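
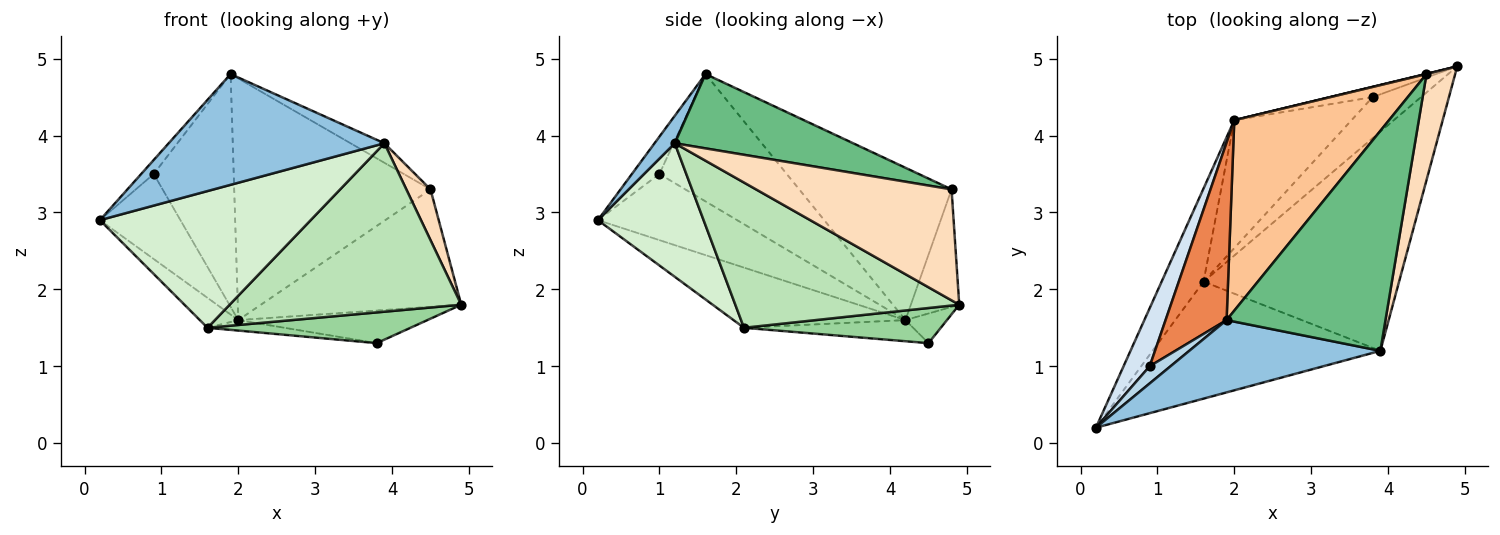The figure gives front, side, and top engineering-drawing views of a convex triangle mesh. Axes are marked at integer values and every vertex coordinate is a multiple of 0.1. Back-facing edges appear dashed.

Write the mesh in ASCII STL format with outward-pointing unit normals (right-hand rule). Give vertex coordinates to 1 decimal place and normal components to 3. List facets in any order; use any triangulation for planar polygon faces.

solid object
 facet normal -0.205 0.933 -0.296
  outer loop
   vertex 2.0 4.2 1.6
   vertex 4.9 4.9 1.8
   vertex 3.8 4.5 1.3
  endloop
 endfacet
 facet normal 0.078 -0.835 0.545
  outer loop
   vertex 3.9 1.2 3.9
   vertex 1.9 1.6 4.8
   vertex 0.2 0.2 2.9
  endloop
 endfacet
 facet normal -0.811 0.370 0.453
  outer loop
   vertex 0.9 1.0 3.5
   vertex 0.2 0.2 2.9
   vertex 1.9 1.6 4.8
  endloop
 endfacet
 facet normal -0.819 0.474 0.324
  outer loop
   vertex 0.9 1.0 3.5
   vertex 2.0 4.2 1.6
   vertex 0.2 0.2 2.9
  endloop
 endfacet
 facet normal -0.785 0.493 0.376
  outer loop
   vertex 0.9 1.0 3.5
   vertex 1.9 1.6 4.8
   vertex 2.0 4.2 1.6
  endloop
 endfacet
 facet normal -0.235 0.972 0.002
  outer loop
   vertex 4.5 4.8 3.3
   vertex 4.9 4.9 1.8
   vertex 2.0 4.2 1.6
  endloop
 endfacet
 facet normal -0.520 0.671 0.529
  outer loop
   vertex 4.5 4.8 3.3
   vertex 2.0 4.2 1.6
   vertex 1.9 1.6 4.8
  endloop
 endfacet
 facet normal 0.961 -0.119 0.248
  outer loop
   vertex 4.5 4.8 3.3
   vertex 3.9 1.2 3.9
   vertex 4.9 4.9 1.8
  endloop
 endfacet
 facet normal 0.422 0.080 0.903
  outer loop
   vertex 4.5 4.8 3.3
   vertex 1.9 1.6 4.8
   vertex 3.9 1.2 3.9
  endloop
 endfacet
 facet normal 0.503 -0.519 -0.691
  outer loop
   vertex 1.6 2.1 1.5
   vertex 3.8 4.5 1.3
   vertex 4.9 4.9 1.8
  endloop
 endfacet
 facet normal 0.508 -0.525 -0.683
  outer loop
   vertex 1.6 2.1 1.5
   vertex 4.9 4.9 1.8
   vertex 3.9 1.2 3.9
  endloop
 endfacet
 facet normal 0.356 -0.710 -0.608
  outer loop
   vertex 1.6 2.1 1.5
   vertex 3.9 1.2 3.9
   vertex 0.2 0.2 2.9
  endloop
 endfacet
 facet normal -0.807 0.181 -0.562
  outer loop
   vertex 1.6 2.1 1.5
   vertex 0.2 0.2 2.9
   vertex 2.0 4.2 1.6
  endloop
 endfacet
 facet normal -0.177 0.080 -0.981
  outer loop
   vertex 1.6 2.1 1.5
   vertex 2.0 4.2 1.6
   vertex 3.8 4.5 1.3
  endloop
 endfacet
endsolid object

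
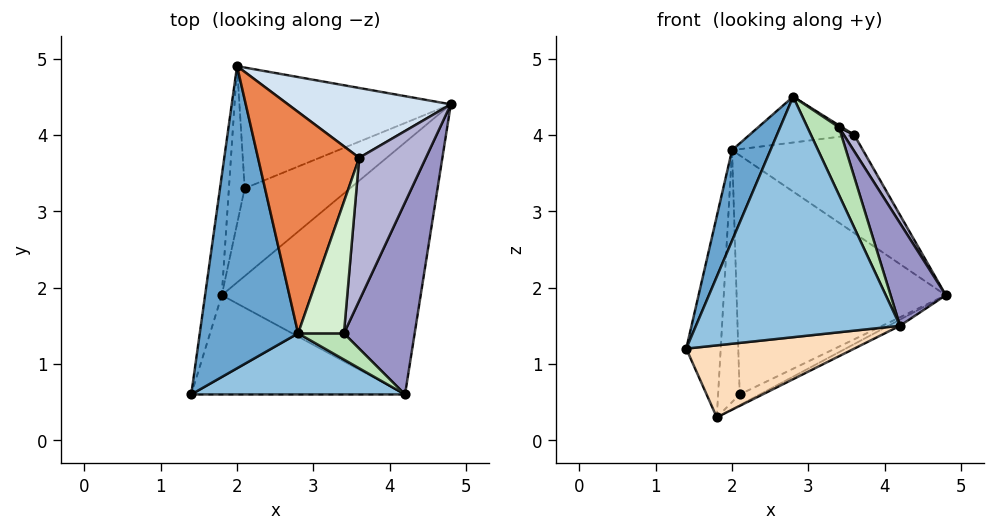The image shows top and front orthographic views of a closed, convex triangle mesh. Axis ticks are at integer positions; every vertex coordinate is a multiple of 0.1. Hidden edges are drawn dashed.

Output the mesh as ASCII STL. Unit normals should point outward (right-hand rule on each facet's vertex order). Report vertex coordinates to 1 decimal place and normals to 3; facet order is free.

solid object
 facet normal -0.902 -0.124 0.413
  outer loop
   vertex 2.8 1.4 4.5
   vertex 2.0 4.9 3.8
   vertex 1.4 0.6 1.2
  endloop
 endfacet
 facet normal -0.026 -0.969 0.246
  outer loop
   vertex 4.2 0.6 1.5
   vertex 2.8 1.4 4.5
   vertex 1.4 0.6 1.2
  endloop
 endfacet
 facet normal -0.145 0.883 -0.446
  outer loop
   vertex 2.1 3.3 0.6
   vertex 2.0 4.9 3.8
   vertex 4.8 4.4 1.9
  endloop
 endfacet
 facet normal 0.474 0.717 0.510
  outer loop
   vertex 3.6 3.7 4.0
   vertex 4.8 4.4 1.9
   vertex 2.0 4.9 3.8
  endloop
 endfacet
 facet normal 0.030 0.203 0.979
  outer loop
   vertex 3.6 3.7 4.0
   vertex 2.0 4.9 3.8
   vertex 2.8 1.4 4.5
  endloop
 endfacet
 facet normal 0.456 0.022 -0.889
  outer loop
   vertex 1.8 1.9 0.3
   vertex 4.8 4.4 1.9
   vertex 4.2 0.6 1.5
  endloop
 endfacet
 facet normal 0.394 0.111 -0.912
  outer loop
   vertex 1.8 1.9 0.3
   vertex 2.1 3.3 0.6
   vertex 4.8 4.4 1.9
  endloop
 endfacet
 facet normal 0.086 -0.585 -0.806
  outer loop
   vertex 1.8 1.9 0.3
   vertex 4.2 0.6 1.5
   vertex 1.4 0.6 1.2
  endloop
 endfacet
 facet normal -0.969 0.211 -0.126
  outer loop
   vertex 1.8 1.9 0.3
   vertex 1.4 0.6 1.2
   vertex 2.0 4.9 3.8
  endloop
 endfacet
 facet normal -0.960 0.238 -0.149
  outer loop
   vertex 1.8 1.9 0.3
   vertex 2.0 4.9 3.8
   vertex 2.1 3.3 0.6
  endloop
 endfacet
 facet normal 0.234 -0.907 0.351
  outer loop
   vertex 3.4 1.4 4.1
   vertex 2.8 1.4 4.5
   vertex 4.2 0.6 1.5
  endloop
 endfacet
 facet normal 0.555 -0.012 0.832
  outer loop
   vertex 3.4 1.4 4.1
   vertex 3.6 3.7 4.0
   vertex 2.8 1.4 4.5
  endloop
 endfacet
 facet normal 0.923 -0.181 0.340
  outer loop
   vertex 3.4 1.4 4.1
   vertex 4.2 0.6 1.5
   vertex 4.8 4.4 1.9
  endloop
 endfacet
 facet normal 0.875 -0.055 0.481
  outer loop
   vertex 3.4 1.4 4.1
   vertex 4.8 4.4 1.9
   vertex 3.6 3.7 4.0
  endloop
 endfacet
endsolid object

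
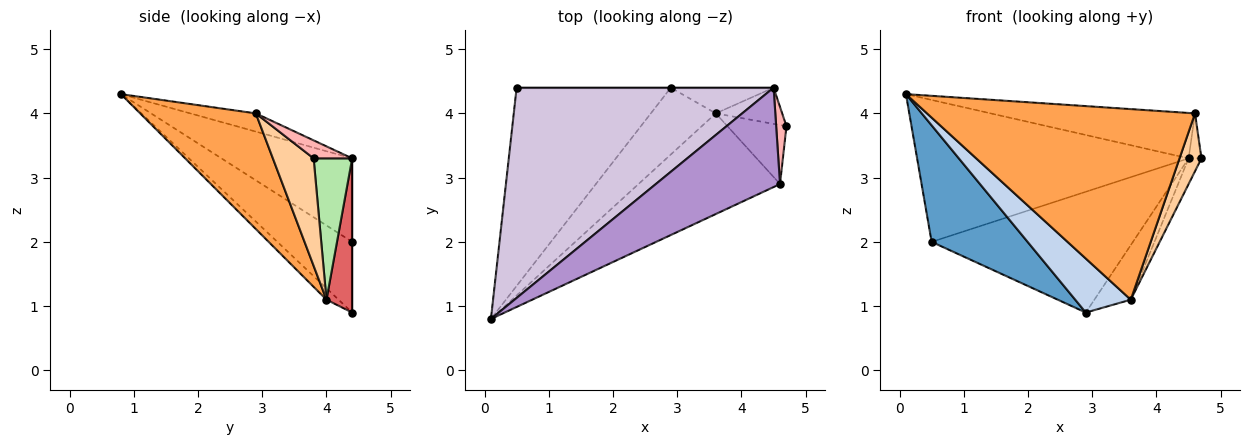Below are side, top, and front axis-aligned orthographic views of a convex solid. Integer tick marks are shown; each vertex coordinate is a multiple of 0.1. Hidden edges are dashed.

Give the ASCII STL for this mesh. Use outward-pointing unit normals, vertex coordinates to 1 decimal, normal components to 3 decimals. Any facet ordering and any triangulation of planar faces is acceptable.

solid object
 facet normal -0.367 -0.471 -0.802
  outer loop
   vertex 0.5 4.4 2.0
   vertex 2.9 4.4 0.9
   vertex 0.1 0.8 4.3
  endloop
 endfacet
 facet normal -0.136 -0.623 -0.771
  outer loop
   vertex 3.6 4.0 1.1
   vertex 0.1 0.8 4.3
   vertex 2.9 4.4 0.9
  endloop
 endfacet
 facet normal 0.356 -0.826 -0.436
  outer loop
   vertex 3.6 4.0 1.1
   vertex 4.6 2.9 4.0
   vertex 0.1 0.8 4.3
  endloop
 endfacet
 facet normal 0.793 -0.427 -0.435
  outer loop
   vertex 3.6 4.0 1.1
   vertex 4.7 3.8 3.3
   vertex 4.6 2.9 4.0
  endloop
 endfacet
 facet normal 0.000 1.000 0.000
  outer loop
   vertex 4.5 4.4 3.3
   vertex 2.9 4.4 0.9
   vertex 0.5 4.4 2.0
  endloop
 endfacet
 facet normal 0.867 0.289 -0.407
  outer loop
   vertex 4.5 4.4 3.3
   vertex 4.7 3.8 3.3
   vertex 3.6 4.0 1.1
  endloop
 endfacet
 facet normal 0.538 0.763 -0.359
  outer loop
   vertex 4.5 4.4 3.3
   vertex 3.6 4.0 1.1
   vertex 2.9 4.4 0.9
  endloop
 endfacet
 facet normal 0.834 0.278 0.477
  outer loop
   vertex 4.5 4.4 3.3
   vertex 4.6 2.9 4.0
   vertex 4.7 3.8 3.3
  endloop
 endfacet
 facet normal -0.132 0.412 0.902
  outer loop
   vertex 4.5 4.4 3.3
   vertex 0.1 0.8 4.3
   vertex 4.6 2.9 4.0
  endloop
 endfacet
 facet normal -0.260 0.540 0.800
  outer loop
   vertex 4.5 4.4 3.3
   vertex 0.5 4.4 2.0
   vertex 0.1 0.8 4.3
  endloop
 endfacet
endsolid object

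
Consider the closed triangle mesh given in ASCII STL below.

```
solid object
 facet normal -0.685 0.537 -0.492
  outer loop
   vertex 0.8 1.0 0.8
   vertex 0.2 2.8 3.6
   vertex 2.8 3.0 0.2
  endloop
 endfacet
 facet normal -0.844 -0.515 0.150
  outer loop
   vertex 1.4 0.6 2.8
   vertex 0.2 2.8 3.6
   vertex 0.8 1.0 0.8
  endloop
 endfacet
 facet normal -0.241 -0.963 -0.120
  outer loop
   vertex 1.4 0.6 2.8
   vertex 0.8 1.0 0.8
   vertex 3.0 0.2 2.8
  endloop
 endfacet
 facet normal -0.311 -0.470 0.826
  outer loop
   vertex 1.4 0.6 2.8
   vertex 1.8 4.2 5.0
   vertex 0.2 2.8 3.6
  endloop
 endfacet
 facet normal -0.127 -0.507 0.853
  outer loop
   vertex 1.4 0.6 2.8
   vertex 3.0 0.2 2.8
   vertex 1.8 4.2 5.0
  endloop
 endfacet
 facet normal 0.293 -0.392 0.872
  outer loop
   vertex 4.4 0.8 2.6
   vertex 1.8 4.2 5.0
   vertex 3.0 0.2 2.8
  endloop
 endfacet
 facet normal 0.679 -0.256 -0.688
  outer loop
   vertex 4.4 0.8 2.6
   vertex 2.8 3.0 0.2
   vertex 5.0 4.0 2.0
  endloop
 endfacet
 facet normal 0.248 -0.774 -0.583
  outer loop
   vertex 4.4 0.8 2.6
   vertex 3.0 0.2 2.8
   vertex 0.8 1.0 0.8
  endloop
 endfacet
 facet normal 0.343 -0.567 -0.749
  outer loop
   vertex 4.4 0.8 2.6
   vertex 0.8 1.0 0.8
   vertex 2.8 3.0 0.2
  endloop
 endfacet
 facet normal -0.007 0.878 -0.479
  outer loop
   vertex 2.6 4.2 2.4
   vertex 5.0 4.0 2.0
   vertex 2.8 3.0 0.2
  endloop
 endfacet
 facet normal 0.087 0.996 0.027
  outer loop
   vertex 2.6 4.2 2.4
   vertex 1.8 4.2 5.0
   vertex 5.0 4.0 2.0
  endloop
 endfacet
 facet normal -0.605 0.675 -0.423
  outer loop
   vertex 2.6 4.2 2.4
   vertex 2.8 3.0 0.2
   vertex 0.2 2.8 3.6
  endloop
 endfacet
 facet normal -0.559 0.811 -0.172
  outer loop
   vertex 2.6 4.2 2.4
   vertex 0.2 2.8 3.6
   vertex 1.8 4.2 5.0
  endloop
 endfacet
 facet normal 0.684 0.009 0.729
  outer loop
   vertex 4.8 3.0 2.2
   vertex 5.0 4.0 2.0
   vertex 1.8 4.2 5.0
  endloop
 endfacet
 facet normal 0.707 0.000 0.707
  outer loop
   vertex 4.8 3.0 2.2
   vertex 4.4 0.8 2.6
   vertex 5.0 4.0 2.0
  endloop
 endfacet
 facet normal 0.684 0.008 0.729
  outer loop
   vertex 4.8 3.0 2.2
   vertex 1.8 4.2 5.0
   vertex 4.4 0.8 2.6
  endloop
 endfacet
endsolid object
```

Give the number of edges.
24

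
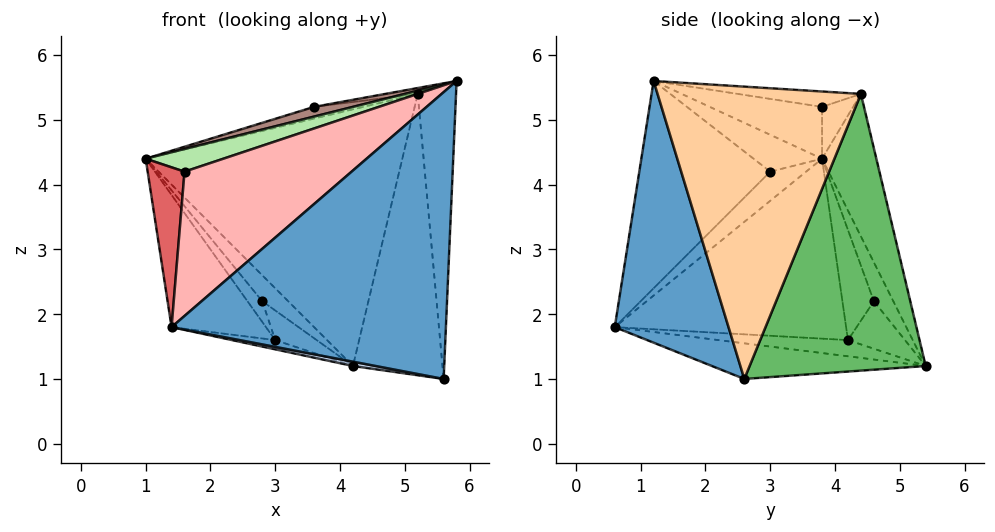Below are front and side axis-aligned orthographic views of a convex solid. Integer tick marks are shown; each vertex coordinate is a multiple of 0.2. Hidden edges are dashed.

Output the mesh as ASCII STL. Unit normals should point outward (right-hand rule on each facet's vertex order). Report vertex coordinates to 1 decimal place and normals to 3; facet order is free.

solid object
 facet normal 0.367 -0.885 -0.285
  outer loop
   vertex 5.6 2.6 1.0
   vertex 5.8 1.2 5.6
   vertex 1.4 0.6 1.8
  endloop
 endfacet
 facet normal -0.178 -0.019 -0.984
  outer loop
   vertex 5.6 2.6 1.0
   vertex 1.4 0.6 1.8
   vertex 4.2 5.4 1.2
  endloop
 endfacet
 facet normal -0.199 0.942 0.272
  outer loop
   vertex 5.2 4.4 5.4
   vertex 4.2 5.4 1.2
   vertex 1.0 3.8 4.4
  endloop
 endfacet
 facet normal 0.983 0.185 0.014
  outer loop
   vertex 5.2 4.4 5.4
   vertex 5.8 1.2 5.6
   vertex 5.6 2.6 1.0
  endloop
 endfacet
 facet normal 0.887 0.451 -0.104
  outer loop
   vertex 5.2 4.4 5.4
   vertex 5.6 2.6 1.0
   vertex 4.2 5.4 1.2
  endloop
 endfacet
 facet normal -0.463 -0.526 0.714
  outer loop
   vertex 1.6 3.0 4.2
   vertex 5.8 1.2 5.6
   vertex 1.0 3.8 4.4
  endloop
 endfacet
 facet normal -0.551 -0.567 0.612
  outer loop
   vertex 1.6 3.0 4.2
   vertex 1.0 3.8 4.4
   vertex 1.4 0.6 1.8
  endloop
 endfacet
 facet normal -0.473 -0.603 0.643
  outer loop
   vertex 1.6 3.0 4.2
   vertex 1.4 0.6 1.8
   vertex 5.8 1.2 5.6
  endloop
 endfacet
 facet normal -0.791 0.323 -0.519
  outer loop
   vertex 3.0 4.2 1.6
   vertex 1.4 0.6 1.8
   vertex 1.0 3.8 4.4
  endloop
 endfacet
 facet normal -0.442 0.147 -0.885
  outer loop
   vertex 3.0 4.2 1.6
   vertex 4.2 5.4 1.2
   vertex 1.4 0.6 1.8
  endloop
 endfacet
 facet normal -0.293 -0.101 0.951
  outer loop
   vertex 3.6 3.8 5.2
   vertex 1.0 3.8 4.4
   vertex 5.8 1.2 5.6
  endloop
 endfacet
 facet normal -0.267 0.422 0.866
  outer loop
   vertex 3.6 3.8 5.2
   vertex 5.2 4.4 5.4
   vertex 1.0 3.8 4.4
  endloop
 endfacet
 facet normal -0.137 0.036 0.990
  outer loop
   vertex 3.6 3.8 5.2
   vertex 5.8 1.2 5.6
   vertex 5.2 4.4 5.4
  endloop
 endfacet
 facet normal -0.588 0.784 -0.196
  outer loop
   vertex 2.8 4.6 2.2
   vertex 1.0 3.8 4.4
   vertex 4.2 5.4 1.2
  endloop
 endfacet
 facet normal -0.781 0.367 -0.505
  outer loop
   vertex 2.8 4.6 2.2
   vertex 3.0 4.2 1.6
   vertex 1.0 3.8 4.4
  endloop
 endfacet
 facet normal -0.674 0.491 -0.552
  outer loop
   vertex 2.8 4.6 2.2
   vertex 4.2 5.4 1.2
   vertex 3.0 4.2 1.6
  endloop
 endfacet
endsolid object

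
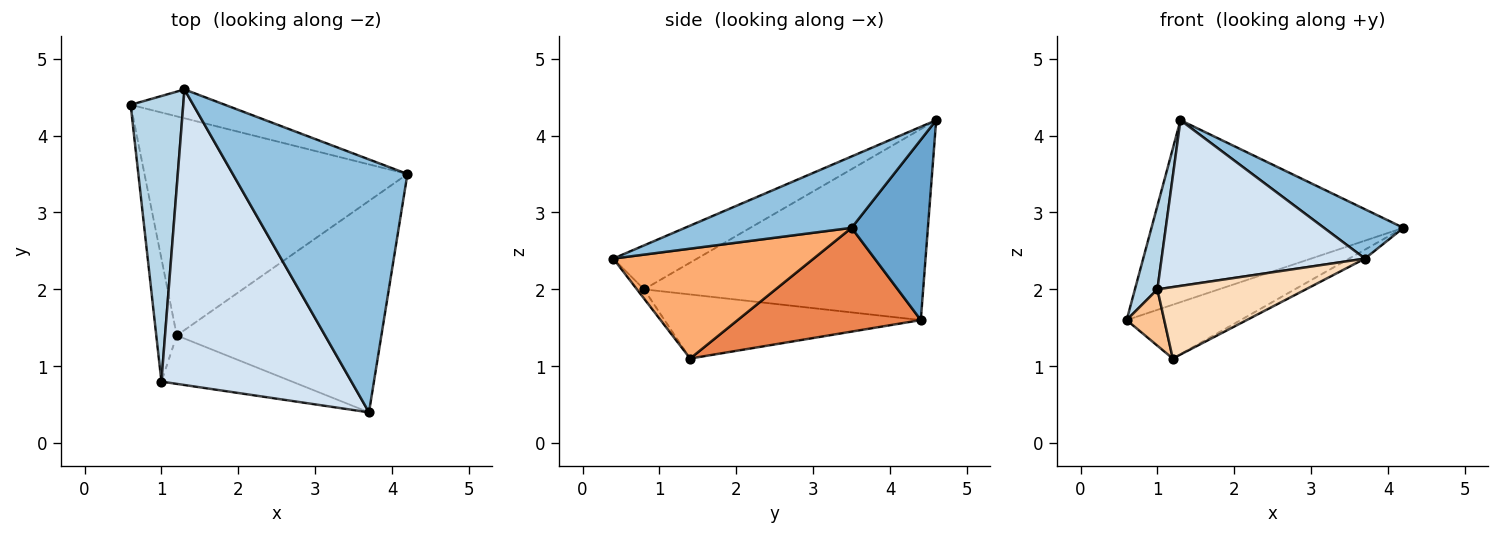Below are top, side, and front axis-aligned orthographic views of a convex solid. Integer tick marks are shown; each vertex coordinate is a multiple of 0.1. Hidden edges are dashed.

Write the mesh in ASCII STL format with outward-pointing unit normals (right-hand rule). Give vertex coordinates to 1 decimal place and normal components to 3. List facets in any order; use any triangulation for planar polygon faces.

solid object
 facet normal 0.287 0.946 -0.150
  outer loop
   vertex 1.3 4.6 4.2
   vertex 4.2 3.5 2.8
   vertex 0.6 4.4 1.6
  endloop
 endfacet
 facet normal 0.372 -0.178 0.911
  outer loop
   vertex 1.3 4.6 4.2
   vertex 3.7 0.4 2.4
   vertex 4.2 3.5 2.8
  endloop
 endfacet
 facet normal -0.961 -0.077 0.265
  outer loop
   vertex 1.0 0.8 2.0
   vertex 1.3 4.6 4.2
   vertex 0.6 4.4 1.6
  endloop
 endfacet
 facet normal -0.198 -0.479 0.855
  outer loop
   vertex 1.0 0.8 2.0
   vertex 3.7 0.4 2.4
   vertex 1.3 4.6 4.2
  endloop
 endfacet
 facet normal 0.358 0.223 -0.907
  outer loop
   vertex 1.2 1.4 1.1
   vertex 0.6 4.4 1.6
   vertex 4.2 3.5 2.8
  endloop
 endfacet
 facet normal 0.473 0.037 -0.880
  outer loop
   vertex 1.2 1.4 1.1
   vertex 4.2 3.5 2.8
   vertex 3.7 0.4 2.4
  endloop
 endfacet
 facet normal -0.943 -0.138 -0.302
  outer loop
   vertex 1.2 1.4 1.1
   vertex 1.0 0.8 2.0
   vertex 0.6 4.4 1.6
  endloop
 endfacet
 facet normal -0.040 -0.827 -0.560
  outer loop
   vertex 1.2 1.4 1.1
   vertex 3.7 0.4 2.4
   vertex 1.0 0.8 2.0
  endloop
 endfacet
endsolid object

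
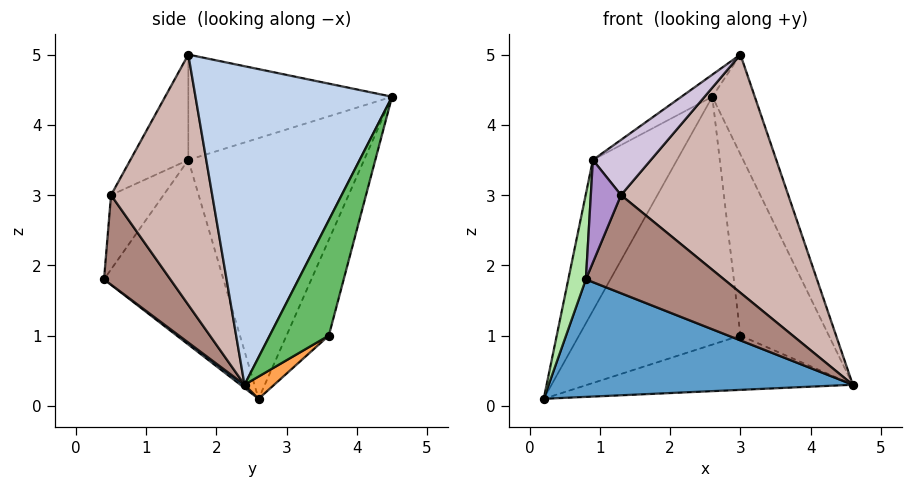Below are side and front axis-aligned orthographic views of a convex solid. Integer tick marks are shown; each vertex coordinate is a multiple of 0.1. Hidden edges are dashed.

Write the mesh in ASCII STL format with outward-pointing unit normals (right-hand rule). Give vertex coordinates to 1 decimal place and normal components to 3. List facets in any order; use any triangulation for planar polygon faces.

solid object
 facet normal 0.008 -0.610 -0.792
  outer loop
   vertex 0.8 0.4 1.8
   vertex 0.2 2.6 0.1
   vertex 4.6 2.4 0.3
  endloop
 endfacet
 facet normal 0.917 0.198 0.346
  outer loop
   vertex 3.0 1.6 5.0
   vertex 4.6 2.4 0.3
   vertex 2.6 4.5 4.4
  endloop
 endfacet
 facet normal 0.063 0.564 -0.823
  outer loop
   vertex 3.0 3.6 1.0
   vertex 4.6 2.4 0.3
   vertex 0.2 2.6 0.1
  endloop
 endfacet
 facet normal -0.244 0.930 -0.275
  outer loop
   vertex 3.0 3.6 1.0
   vertex 0.2 2.6 0.1
   vertex 2.6 4.5 4.4
  endloop
 endfacet
 facet normal 0.549 0.822 -0.153
  outer loop
   vertex 3.0 3.6 1.0
   vertex 2.6 4.5 4.4
   vertex 4.6 2.4 0.3
  endloop
 endfacet
 facet normal -0.977 -0.144 0.159
  outer loop
   vertex 0.9 1.6 3.5
   vertex 0.2 2.6 0.1
   vertex 0.8 0.4 1.8
  endloop
 endfacet
 facet normal -0.861 0.412 0.298
  outer loop
   vertex 0.9 1.6 3.5
   vertex 2.6 4.5 4.4
   vertex 0.2 2.6 0.1
  endloop
 endfacet
 facet normal -0.579 0.088 0.811
  outer loop
   vertex 0.9 1.6 3.5
   vertex 3.0 1.6 5.0
   vertex 2.6 4.5 4.4
  endloop
 endfacet
 facet normal -0.804 -0.462 0.374
  outer loop
   vertex 1.3 0.5 3.0
   vertex 0.9 1.6 3.5
   vertex 0.8 0.4 1.8
  endloop
 endfacet
 facet normal -0.503 -0.503 0.704
  outer loop
   vertex 1.3 0.5 3.0
   vertex 3.0 1.6 5.0
   vertex 0.9 1.6 3.5
  endloop
 endfacet
 facet normal 0.431 -0.896 -0.105
  outer loop
   vertex 1.3 0.5 3.0
   vertex 0.8 0.4 1.8
   vertex 4.6 2.4 0.3
  endloop
 endfacet
 facet normal 0.517 -0.855 0.031
  outer loop
   vertex 1.3 0.5 3.0
   vertex 4.6 2.4 0.3
   vertex 3.0 1.6 5.0
  endloop
 endfacet
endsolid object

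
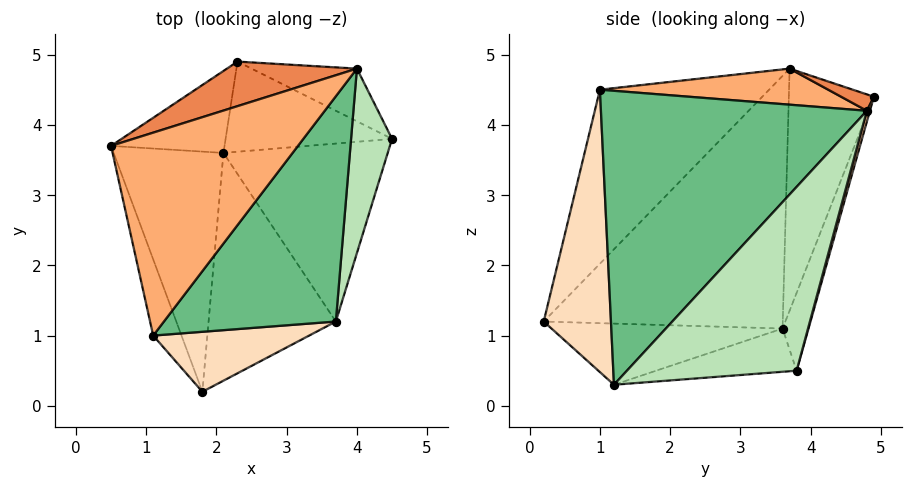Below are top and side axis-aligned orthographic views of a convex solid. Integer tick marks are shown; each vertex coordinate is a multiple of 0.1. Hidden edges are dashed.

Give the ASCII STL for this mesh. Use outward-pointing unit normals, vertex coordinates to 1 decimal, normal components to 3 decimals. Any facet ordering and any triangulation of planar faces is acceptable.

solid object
 facet normal -0.968 -0.198 -0.157
  outer loop
   vertex 1.1 1.0 4.5
   vertex 0.5 3.7 4.8
   vertex 1.8 0.2 1.2
  endloop
 endfacet
 facet normal -0.915 0.069 -0.398
  outer loop
   vertex 2.1 3.6 1.1
   vertex 1.8 0.2 1.2
   vertex 0.5 3.7 4.8
  endloop
 endfacet
 facet normal -0.575 0.773 -0.269
  outer loop
   vertex 2.1 3.6 1.1
   vertex 0.5 3.7 4.8
   vertex 2.3 4.9 4.4
  endloop
 endfacet
 facet normal -0.165 0.921 -0.353
  outer loop
   vertex 2.1 3.6 1.1
   vertex 2.3 4.9 4.4
   vertex 4.5 3.8 0.5
  endloop
 endfacet
 facet normal 0.124 0.142 0.982
  outer loop
   vertex 4.0 4.8 4.2
   vertex 2.3 4.9 4.4
   vertex 0.5 3.7 4.8
  endloop
 endfacet
 facet normal 0.189 -0.067 0.980
  outer loop
   vertex 4.0 4.8 4.2
   vertex 0.5 3.7 4.8
   vertex 1.1 1.0 4.5
  endloop
 endfacet
 facet normal 0.027 0.966 -0.257
  outer loop
   vertex 4.0 4.8 4.2
   vertex 4.5 3.8 0.5
   vertex 2.3 4.9 4.4
  endloop
 endfacet
 facet normal 0.553 -0.775 0.305
  outer loop
   vertex 3.7 1.2 0.3
   vertex 1.1 1.0 4.5
   vertex 1.8 0.2 1.2
  endloop
 endfacet
 facet normal 0.734 -0.526 0.429
  outer loop
   vertex 3.7 1.2 0.3
   vertex 4.0 4.8 4.2
   vertex 1.1 1.0 4.5
  endloop
 endfacet
 facet normal -0.433 0.012 -0.901
  outer loop
   vertex 3.7 1.2 0.3
   vertex 1.8 0.2 1.2
   vertex 2.1 3.6 1.1
  endloop
 endfacet
 facet normal 0.930 -0.302 0.207
  outer loop
   vertex 3.7 1.2 0.3
   vertex 4.5 3.8 0.5
   vertex 4.0 4.8 4.2
  endloop
 endfacet
 facet normal -0.252 0.151 -0.956
  outer loop
   vertex 3.7 1.2 0.3
   vertex 2.1 3.6 1.1
   vertex 4.5 3.8 0.5
  endloop
 endfacet
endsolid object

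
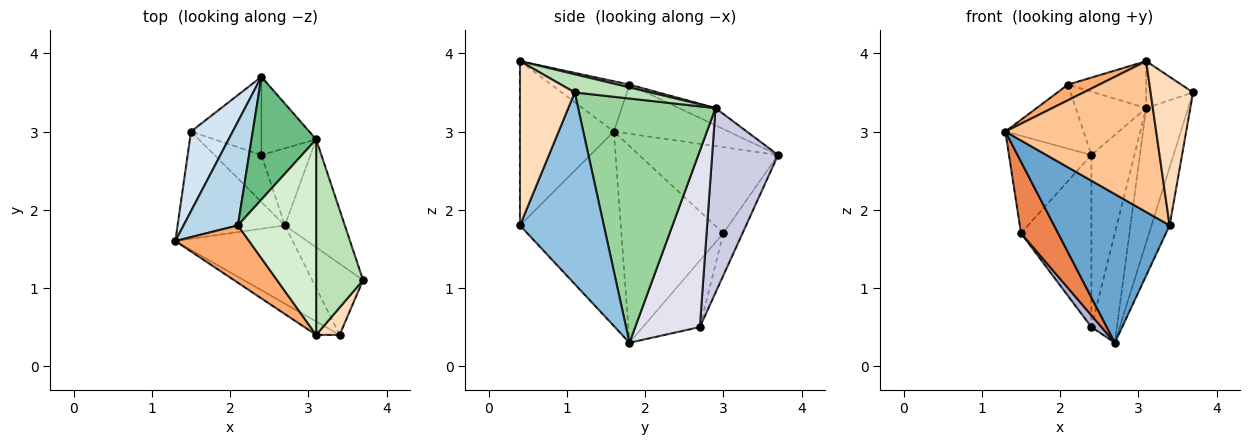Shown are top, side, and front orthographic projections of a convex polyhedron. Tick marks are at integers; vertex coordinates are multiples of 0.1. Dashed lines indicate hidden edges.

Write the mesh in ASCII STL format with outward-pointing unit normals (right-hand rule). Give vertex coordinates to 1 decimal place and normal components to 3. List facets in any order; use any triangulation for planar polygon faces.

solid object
 facet normal -0.611 -0.701 -0.369
  outer loop
   vertex 3.4 0.4 1.8
   vertex 1.3 1.6 3.0
   vertex 2.7 1.8 0.3
  endloop
 endfacet
 facet normal 0.946 0.204 -0.251
  outer loop
   vertex 3.4 0.4 1.8
   vertex 2.7 1.8 0.3
   vertex 3.7 1.1 3.5
  endloop
 endfacet
 facet normal -0.610 0.416 0.675
  outer loop
   vertex 2.1 1.8 3.6
   vertex 2.4 3.7 2.7
   vertex 1.3 1.6 3.0
  endloop
 endfacet
 facet normal -0.794 0.471 0.385
  outer loop
   vertex 1.5 3.0 1.7
   vertex 1.3 1.6 3.0
   vertex 2.4 3.7 2.7
  endloop
 endfacet
 facet normal -0.836 -0.304 -0.456
  outer loop
   vertex 1.5 3.0 1.7
   vertex 2.7 1.8 0.3
   vertex 1.3 1.6 3.0
  endloop
 endfacet
 facet normal -0.550 -0.220 0.806
  outer loop
   vertex 3.1 0.4 3.9
   vertex 2.1 1.8 3.6
   vertex 1.3 1.6 3.0
  endloop
 endfacet
 facet normal -0.527 -0.847 -0.075
  outer loop
   vertex 3.1 0.4 3.9
   vertex 1.3 1.6 3.0
   vertex 3.4 0.4 1.8
  endloop
 endfacet
 facet normal 0.785 -0.609 0.112
  outer loop
   vertex 3.1 0.4 3.9
   vertex 3.4 0.4 1.8
   vertex 3.7 1.1 3.5
  endloop
 endfacet
 facet normal -0.231 0.446 0.865
  outer loop
   vertex 3.1 2.9 3.3
   vertex 2.4 3.7 2.7
   vertex 2.1 1.8 3.6
  endloop
 endfacet
 facet normal 0.931 0.285 -0.229
  outer loop
   vertex 3.1 2.9 3.3
   vertex 3.7 1.1 3.5
   vertex 2.7 1.8 0.3
  endloop
 endfacet
 facet normal 0.352 0.218 0.910
  outer loop
   vertex 3.1 2.9 3.3
   vertex 3.1 0.4 3.9
   vertex 3.7 1.1 3.5
  endloop
 endfacet
 facet normal 0.035 0.233 0.972
  outer loop
   vertex 3.1 2.9 3.3
   vertex 2.1 1.8 3.6
   vertex 3.1 0.4 3.9
  endloop
 endfacet
 facet normal -0.241 0.884 -0.402
  outer loop
   vertex 2.4 2.7 0.5
   vertex 1.5 3.0 1.7
   vertex 2.4 3.7 2.7
  endloop
 endfacet
 facet normal -0.809 -0.143 -0.571
  outer loop
   vertex 2.4 2.7 0.5
   vertex 2.7 1.8 0.3
   vertex 1.5 3.0 1.7
  endloop
 endfacet
 facet normal 0.813 0.530 -0.241
  outer loop
   vertex 2.4 2.7 0.5
   vertex 2.4 3.7 2.7
   vertex 3.1 2.9 3.3
  endloop
 endfacet
 facet normal 0.900 0.356 -0.251
  outer loop
   vertex 2.4 2.7 0.5
   vertex 3.1 2.9 3.3
   vertex 2.7 1.8 0.3
  endloop
 endfacet
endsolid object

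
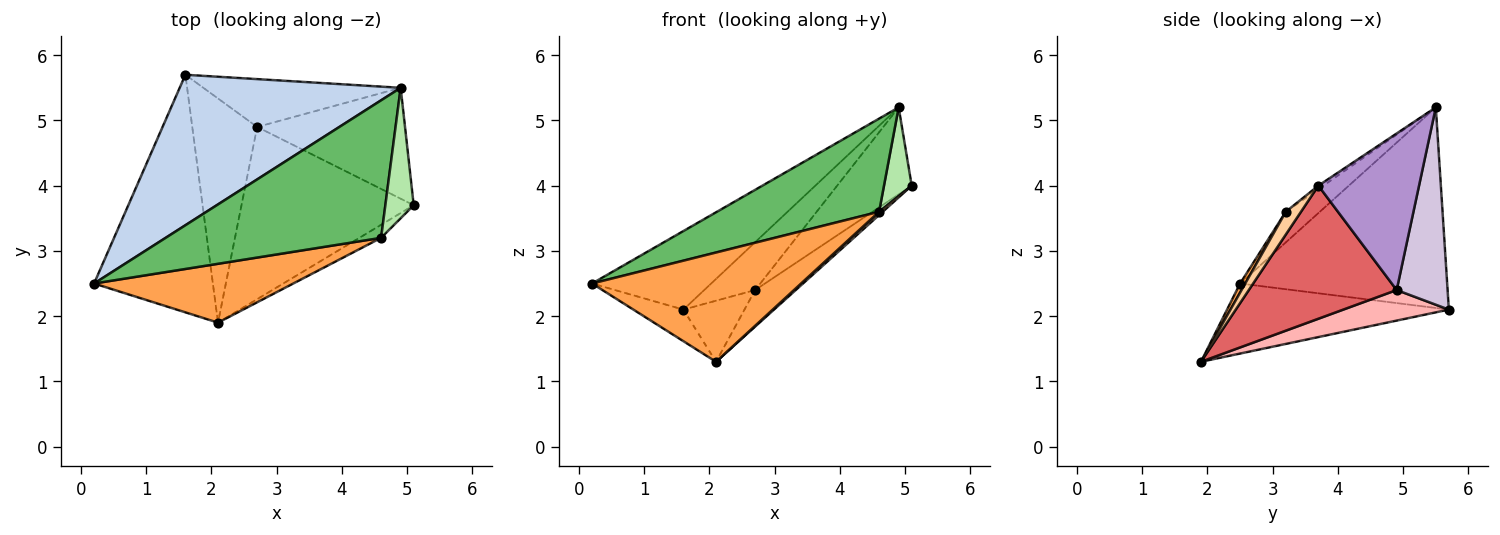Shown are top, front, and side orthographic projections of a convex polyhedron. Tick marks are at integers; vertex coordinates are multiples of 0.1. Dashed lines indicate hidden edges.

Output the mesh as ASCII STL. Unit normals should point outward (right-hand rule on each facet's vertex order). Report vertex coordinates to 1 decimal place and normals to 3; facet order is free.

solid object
 facet normal -0.505 0.114 -0.856
  outer loop
   vertex 2.1 1.9 1.3
   vertex 0.2 2.5 2.5
   vertex 1.6 5.7 2.1
  endloop
 endfacet
 facet normal -0.627 0.361 0.691
  outer loop
   vertex 4.9 5.5 5.2
   vertex 1.6 5.7 2.1
   vertex 0.2 2.5 2.5
  endloop
 endfacet
 facet normal 0.021 -0.880 0.474
  outer loop
   vertex 4.6 3.2 3.6
   vertex 0.2 2.5 2.5
   vertex 2.1 1.9 1.3
  endloop
 endfacet
 facet normal 0.714 -0.170 -0.680
  outer loop
   vertex 4.6 3.2 3.6
   vertex 2.1 1.9 1.3
   vertex 5.1 3.7 4.0
  endloop
 endfacet
 facet normal -0.117 -0.557 0.822
  outer loop
   vertex 4.6 3.2 3.6
   vertex 4.9 5.5 5.2
   vertex 0.2 2.5 2.5
  endloop
 endfacet
 facet normal -0.099 -0.560 0.823
  outer loop
   vertex 4.6 3.2 3.6
   vertex 5.1 3.7 4.0
   vertex 4.9 5.5 5.2
  endloop
 endfacet
 facet normal 0.603 0.166 -0.780
  outer loop
   vertex 2.7 4.9 2.4
   vertex 5.1 3.7 4.0
   vertex 2.1 1.9 1.3
  endloop
 endfacet
 facet normal 0.414 0.239 -0.878
  outer loop
   vertex 2.7 4.9 2.4
   vertex 2.1 1.9 1.3
   vertex 1.6 5.7 2.1
  endloop
 endfacet
 facet normal 0.640 0.474 -0.605
  outer loop
   vertex 2.7 4.9 2.4
   vertex 4.9 5.5 5.2
   vertex 5.1 3.7 4.0
  endloop
 endfacet
 facet normal 0.577 0.577 -0.577
  outer loop
   vertex 2.7 4.9 2.4
   vertex 1.6 5.7 2.1
   vertex 4.9 5.5 5.2
  endloop
 endfacet
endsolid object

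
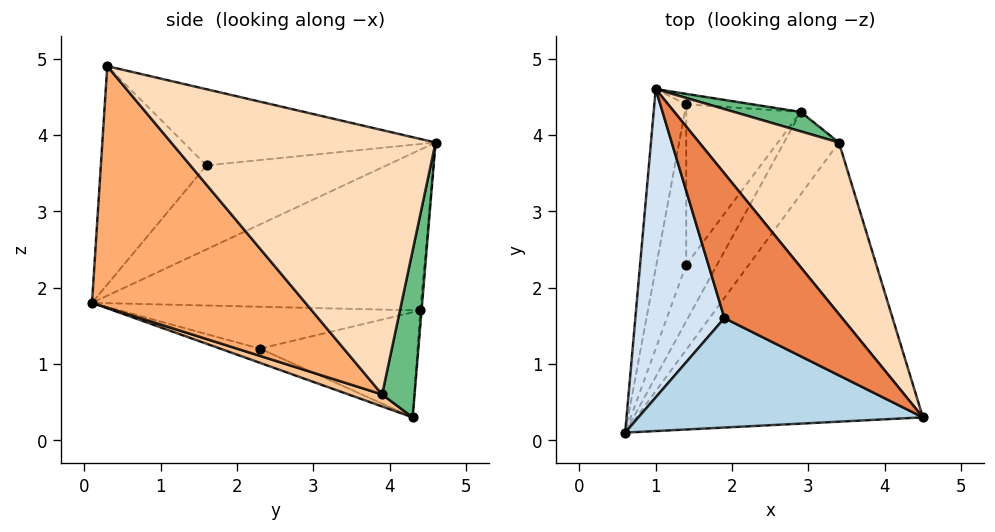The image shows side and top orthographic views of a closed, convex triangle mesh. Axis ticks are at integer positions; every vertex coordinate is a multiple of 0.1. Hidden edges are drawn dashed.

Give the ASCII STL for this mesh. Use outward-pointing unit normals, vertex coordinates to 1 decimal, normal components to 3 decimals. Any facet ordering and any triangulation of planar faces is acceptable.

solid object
 facet normal -0.966 0.175 -0.192
  outer loop
   vertex 1.4 4.4 1.7
   vertex 0.6 0.1 1.8
   vertex 1.0 4.6 3.9
  endloop
 endfacet
 facet normal -0.022 0.995 -0.094
  outer loop
   vertex 1.4 4.4 1.7
   vertex 1.0 4.6 3.9
   vertex 2.9 4.3 0.3
  endloop
 endfacet
 facet normal -0.560 -0.391 0.730
  outer loop
   vertex 1.9 1.6 3.6
   vertex 0.6 0.1 1.8
   vertex 4.5 0.3 4.9
  endloop
 endfacet
 facet normal -0.661 -0.268 0.701
  outer loop
   vertex 1.9 1.6 3.6
   vertex 1.0 4.6 3.9
   vertex 0.6 0.1 1.8
  endloop
 endfacet
 facet normal -0.527 -0.240 0.815
  outer loop
   vertex 1.9 1.6 3.6
   vertex 4.5 0.3 4.9
   vertex 1.0 4.6 3.9
  endloop
 endfacet
 facet normal 0.524 -0.582 -0.622
  outer loop
   vertex 3.4 3.9 0.6
   vertex 4.5 0.3 4.9
   vertex 0.6 0.1 1.8
  endloop
 endfacet
 facet normal 0.194 -0.422 -0.886
  outer loop
   vertex 3.4 3.9 0.6
   vertex 0.6 0.1 1.8
   vertex 2.9 4.3 0.3
  endloop
 endfacet
 facet normal 0.681 0.638 0.360
  outer loop
   vertex 3.4 3.9 0.6
   vertex 1.0 4.6 3.9
   vertex 4.5 0.3 4.9
  endloop
 endfacet
 facet normal 0.530 0.821 0.211
  outer loop
   vertex 3.4 3.9 0.6
   vertex 2.9 4.3 0.3
   vertex 1.0 4.6 3.9
  endloop
 endfacet
 facet normal -0.415 -0.096 -0.905
  outer loop
   vertex 1.4 2.3 1.2
   vertex 2.9 4.3 0.3
   vertex 0.6 0.1 1.8
  endloop
 endfacet
 facet normal -0.807 0.137 -0.574
  outer loop
   vertex 1.4 2.3 1.2
   vertex 0.6 0.1 1.8
   vertex 1.4 4.4 1.7
  endloop
 endfacet
 facet normal -0.666 0.173 -0.726
  outer loop
   vertex 1.4 2.3 1.2
   vertex 1.4 4.4 1.7
   vertex 2.9 4.3 0.3
  endloop
 endfacet
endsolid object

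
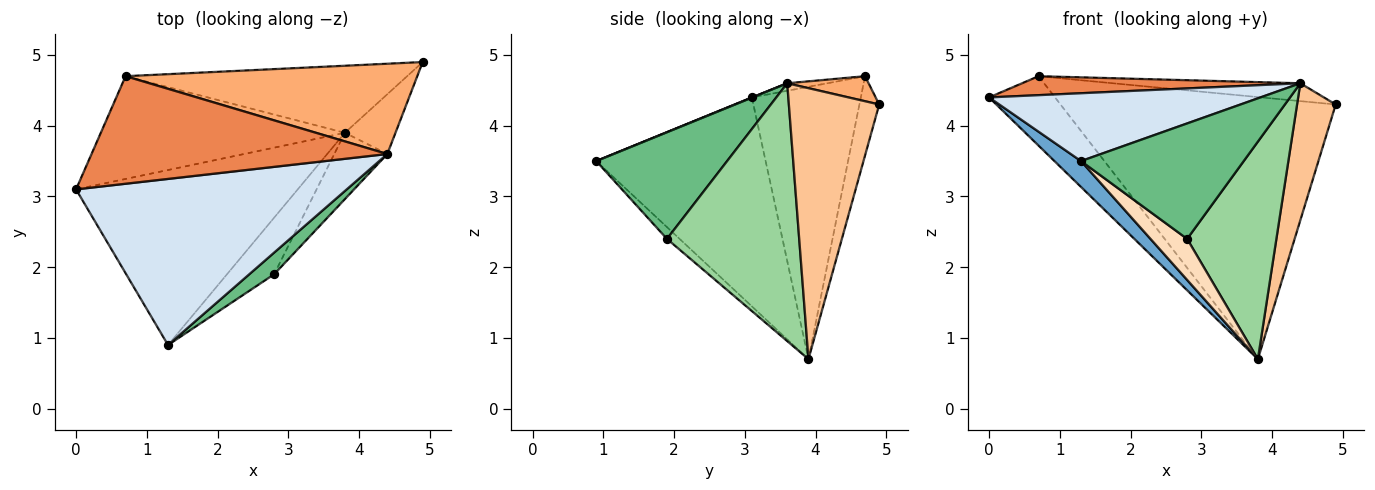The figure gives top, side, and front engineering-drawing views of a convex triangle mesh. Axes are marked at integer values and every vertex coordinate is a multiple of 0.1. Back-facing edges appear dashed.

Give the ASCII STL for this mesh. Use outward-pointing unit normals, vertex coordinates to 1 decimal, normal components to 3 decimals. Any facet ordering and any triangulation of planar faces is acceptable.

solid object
 facet normal -0.682 -0.107 -0.724
  outer loop
   vertex 3.8 3.9 0.7
   vertex 1.3 0.9 3.5
   vertex 0.0 3.1 4.4
  endloop
 endfacet
 facet normal -0.679 0.411 -0.608
  outer loop
   vertex 0.7 4.7 4.7
   vertex 3.8 3.9 0.7
   vertex 0.0 3.1 4.4
  endloop
 endfacet
 facet normal -0.070 0.966 -0.247
  outer loop
   vertex 0.7 4.7 4.7
   vertex 4.9 4.9 4.3
   vertex 3.8 3.9 0.7
  endloop
 endfacet
 facet normal 0.001 -0.378 0.926
  outer loop
   vertex 4.4 3.6 4.6
   vertex 0.0 3.1 4.4
   vertex 1.3 0.9 3.5
  endloop
 endfacet
 facet normal -0.025 -0.174 0.984
  outer loop
   vertex 4.4 3.6 4.6
   vertex 0.7 4.7 4.7
   vertex 0.0 3.1 4.4
  endloop
 endfacet
 facet normal 0.084 0.193 0.978
  outer loop
   vertex 4.4 3.6 4.6
   vertex 4.9 4.9 4.3
   vertex 0.7 4.7 4.7
  endloop
 endfacet
 facet normal 0.906 -0.388 -0.169
  outer loop
   vertex 4.4 3.6 4.6
   vertex 3.8 3.9 0.7
   vertex 4.9 4.9 4.3
  endloop
 endfacet
 facet normal -0.198 -0.575 -0.794
  outer loop
   vertex 2.8 1.9 2.4
   vertex 1.3 0.9 3.5
   vertex 3.8 3.9 0.7
  endloop
 endfacet
 facet normal 0.620 -0.771 0.145
  outer loop
   vertex 2.8 1.9 2.4
   vertex 4.4 3.6 4.6
   vertex 1.3 0.9 3.5
  endloop
 endfacet
 facet normal 0.817 -0.551 -0.168
  outer loop
   vertex 2.8 1.9 2.4
   vertex 3.8 3.9 0.7
   vertex 4.4 3.6 4.6
  endloop
 endfacet
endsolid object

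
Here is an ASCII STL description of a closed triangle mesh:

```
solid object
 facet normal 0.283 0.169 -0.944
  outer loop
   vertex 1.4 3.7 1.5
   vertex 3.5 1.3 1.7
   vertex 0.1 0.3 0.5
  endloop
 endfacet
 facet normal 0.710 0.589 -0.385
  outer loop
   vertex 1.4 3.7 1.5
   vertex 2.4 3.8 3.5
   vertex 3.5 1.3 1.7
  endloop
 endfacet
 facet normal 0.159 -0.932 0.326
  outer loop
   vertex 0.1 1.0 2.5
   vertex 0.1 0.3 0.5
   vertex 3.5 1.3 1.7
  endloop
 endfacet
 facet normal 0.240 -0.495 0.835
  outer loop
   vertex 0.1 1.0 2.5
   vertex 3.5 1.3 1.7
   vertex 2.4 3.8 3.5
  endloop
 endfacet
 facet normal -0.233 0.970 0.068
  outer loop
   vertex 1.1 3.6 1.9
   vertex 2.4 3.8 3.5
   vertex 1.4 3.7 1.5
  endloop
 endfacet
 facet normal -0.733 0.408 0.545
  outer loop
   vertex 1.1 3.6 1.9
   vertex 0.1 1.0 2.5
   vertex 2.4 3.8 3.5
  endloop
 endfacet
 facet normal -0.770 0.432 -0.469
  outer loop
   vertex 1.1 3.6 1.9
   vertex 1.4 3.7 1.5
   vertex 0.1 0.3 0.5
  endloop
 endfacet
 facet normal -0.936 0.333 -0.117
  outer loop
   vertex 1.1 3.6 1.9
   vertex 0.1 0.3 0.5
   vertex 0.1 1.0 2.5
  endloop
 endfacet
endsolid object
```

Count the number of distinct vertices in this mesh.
6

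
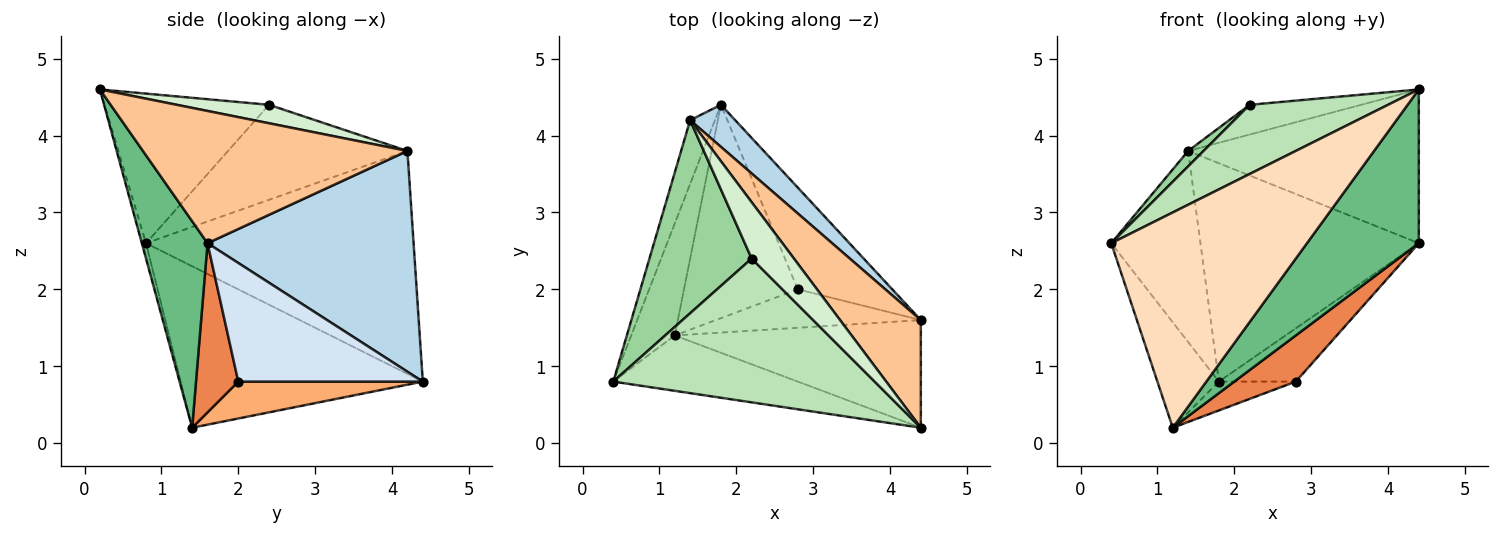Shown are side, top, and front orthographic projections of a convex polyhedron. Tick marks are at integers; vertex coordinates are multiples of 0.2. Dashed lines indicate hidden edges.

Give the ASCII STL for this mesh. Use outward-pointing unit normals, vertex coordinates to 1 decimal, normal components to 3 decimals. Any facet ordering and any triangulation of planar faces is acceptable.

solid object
 facet normal -0.938 0.238 -0.253
  outer loop
   vertex 1.2 1.4 0.2
   vertex 0.4 0.8 2.6
   vertex 1.8 4.4 0.8
  endloop
 endfacet
 facet normal -0.943 0.314 -0.105
  outer loop
   vertex 1.4 4.2 3.8
   vertex 1.8 4.4 0.8
   vertex 0.4 0.8 2.6
  endloop
 endfacet
 facet normal 0.680 0.720 0.139
  outer loop
   vertex 1.4 4.2 3.8
   vertex 4.4 1.6 2.6
   vertex 1.8 4.4 0.8
  endloop
 endfacet
 facet normal 0.744 0.310 -0.592
  outer loop
   vertex 2.8 2.0 0.8
   vertex 1.8 4.4 0.8
   vertex 4.4 1.6 2.6
  endloop
 endfacet
 facet normal 0.467 -0.679 -0.566
  outer loop
   vertex 2.8 2.0 0.8
   vertex 4.4 1.6 2.6
   vertex 1.2 1.4 0.2
  endloop
 endfacet
 facet normal 0.306 0.127 -0.943
  outer loop
   vertex 2.8 2.0 0.8
   vertex 1.2 1.4 0.2
   vertex 1.8 4.4 0.8
  endloop
 endfacet
 facet normal 0.685 0.597 0.418
  outer loop
   vertex 4.4 0.2 4.6
   vertex 4.4 1.6 2.6
   vertex 1.4 4.2 3.8
  endloop
 endfacet
 facet normal -0.021 -0.968 -0.249
  outer loop
   vertex 4.4 0.2 4.6
   vertex 0.4 0.8 2.6
   vertex 1.2 1.4 0.2
  endloop
 endfacet
 facet normal 0.434 -0.738 -0.517
  outer loop
   vertex 4.4 0.2 4.6
   vertex 1.2 1.4 0.2
   vertex 4.4 1.6 2.6
  endloop
 endfacet
 facet normal -0.680 -0.058 0.731
  outer loop
   vertex 2.2 2.4 4.4
   vertex 1.4 4.2 3.8
   vertex 0.4 0.8 2.6
  endloop
 endfacet
 facet normal -0.458 -0.385 0.801
  outer loop
   vertex 2.2 2.4 4.4
   vertex 0.4 0.8 2.6
   vertex 4.4 0.2 4.6
  endloop
 endfacet
 facet normal 0.360 0.435 0.825
  outer loop
   vertex 2.2 2.4 4.4
   vertex 4.4 0.2 4.6
   vertex 1.4 4.2 3.8
  endloop
 endfacet
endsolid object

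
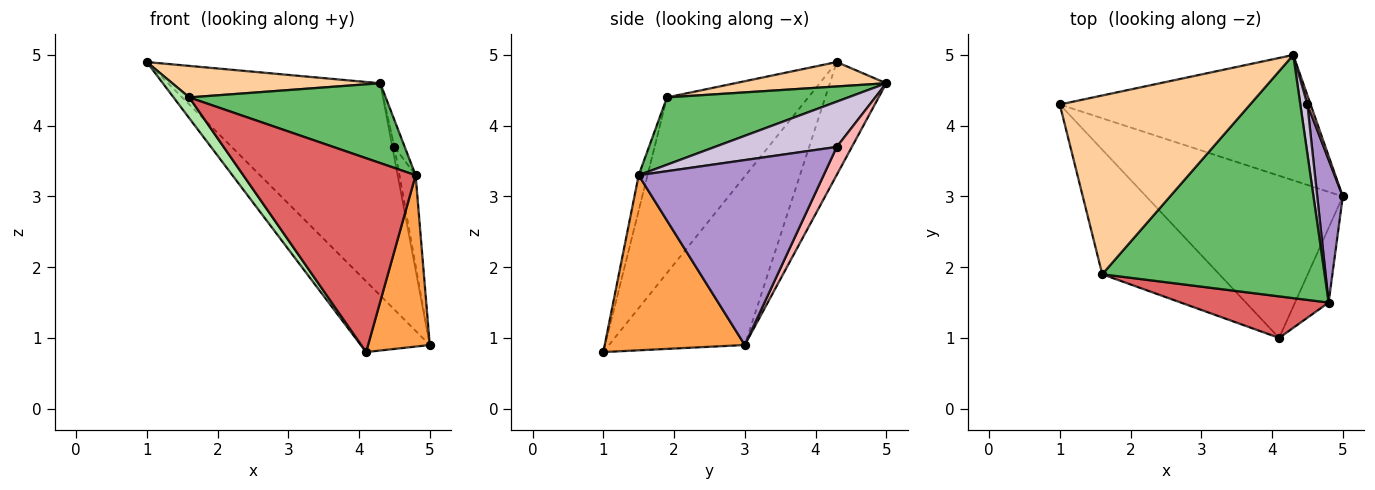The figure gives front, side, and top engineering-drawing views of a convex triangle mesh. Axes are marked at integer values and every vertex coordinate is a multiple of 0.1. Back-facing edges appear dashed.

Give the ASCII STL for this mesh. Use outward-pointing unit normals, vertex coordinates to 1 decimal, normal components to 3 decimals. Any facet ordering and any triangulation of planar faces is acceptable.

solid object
 facet normal -0.618 0.314 -0.720
  outer loop
   vertex 4.1 1.0 0.8
   vertex 1.0 4.3 4.9
   vertex 5.0 3.0 0.9
  endloop
 endfacet
 facet normal -0.223 0.839 -0.496
  outer loop
   vertex 4.3 5.0 4.6
   vertex 5.0 3.0 0.9
   vertex 1.0 4.3 4.9
  endloop
 endfacet
 facet normal 0.901 -0.397 -0.173
  outer loop
   vertex 4.8 1.5 3.3
   vertex 4.1 1.0 0.8
   vertex 5.0 3.0 0.9
  endloop
 endfacet
 facet normal 0.125 -0.172 0.977
  outer loop
   vertex 1.6 1.9 4.4
   vertex 4.3 5.0 4.6
   vertex 1.0 4.3 4.9
  endloop
 endfacet
 facet normal 0.276 -0.300 0.913
  outer loop
   vertex 1.6 1.9 4.4
   vertex 4.8 1.5 3.3
   vertex 4.3 5.0 4.6
  endloop
 endfacet
 facet normal -0.829 -0.092 -0.552
  outer loop
   vertex 1.6 1.9 4.4
   vertex 1.0 4.3 4.9
   vertex 4.1 1.0 0.8
  endloop
 endfacet
 facet normal -0.050 -0.977 0.209
  outer loop
   vertex 1.6 1.9 4.4
   vertex 4.1 1.0 0.8
   vertex 4.8 1.5 3.3
  endloop
 endfacet
 facet normal 0.984 0.137 0.112
  outer loop
   vertex 4.5 4.3 3.7
   vertex 5.0 3.0 0.9
   vertex 4.3 5.0 4.6
  endloop
 endfacet
 facet normal 0.987 0.086 0.136
  outer loop
   vertex 4.5 4.3 3.7
   vertex 4.8 1.5 3.3
   vertex 5.0 3.0 0.9
  endloop
 endfacet
 facet normal 0.985 0.084 0.154
  outer loop
   vertex 4.5 4.3 3.7
   vertex 4.3 5.0 4.6
   vertex 4.8 1.5 3.3
  endloop
 endfacet
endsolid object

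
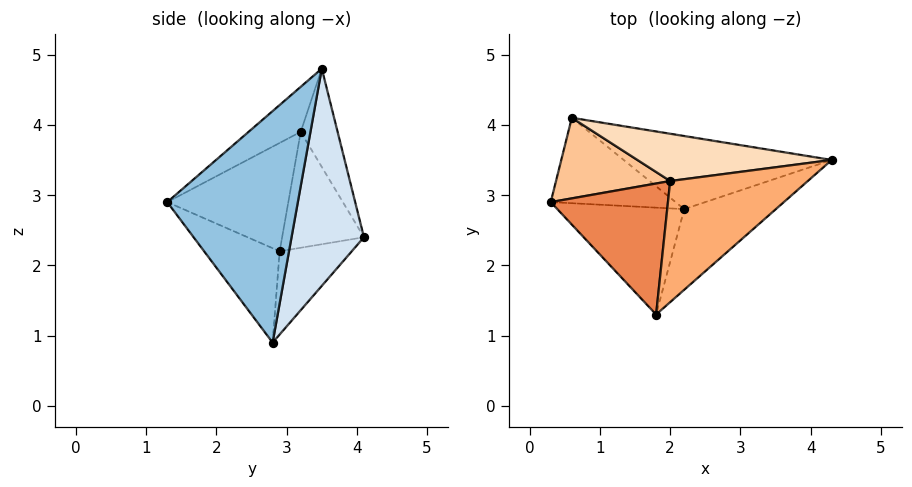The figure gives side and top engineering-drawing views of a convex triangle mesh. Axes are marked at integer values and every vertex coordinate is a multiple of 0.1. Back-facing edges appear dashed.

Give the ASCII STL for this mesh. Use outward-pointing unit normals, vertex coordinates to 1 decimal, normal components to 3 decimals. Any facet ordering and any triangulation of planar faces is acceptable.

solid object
 facet normal -0.441 -0.673 -0.593
  outer loop
   vertex 2.2 2.8 0.9
   vertex 1.8 1.3 2.9
   vertex 0.3 2.9 2.2
  endloop
 endfacet
 facet normal 0.748 -0.594 -0.296
  outer loop
   vertex 2.2 2.8 0.9
   vertex 4.3 3.5 4.8
   vertex 1.8 1.3 2.9
  endloop
 endfacet
 facet normal -0.535 0.267 -0.802
  outer loop
   vertex 0.6 4.1 2.4
   vertex 2.2 2.8 0.9
   vertex 0.3 2.9 2.2
  endloop
 endfacet
 facet normal 0.368 0.860 -0.353
  outer loop
   vertex 0.6 4.1 2.4
   vertex 4.3 3.5 4.8
   vertex 2.2 2.8 0.9
  endloop
 endfacet
 facet normal -0.647 -0.300 0.700
  outer loop
   vertex 2.0 3.2 3.9
   vertex 0.3 2.9 2.2
   vertex 1.8 1.3 2.9
  endloop
 endfacet
 facet normal -0.282 -0.424 0.861
  outer loop
   vertex 2.0 3.2 3.9
   vertex 1.8 1.3 2.9
   vertex 4.3 3.5 4.8
  endloop
 endfacet
 facet normal -0.711 0.061 0.700
  outer loop
   vertex 2.0 3.2 3.9
   vertex 0.6 4.1 2.4
   vertex 0.3 2.9 2.2
  endloop
 endfacet
 facet normal -0.355 0.617 0.702
  outer loop
   vertex 2.0 3.2 3.9
   vertex 4.3 3.5 4.8
   vertex 0.6 4.1 2.4
  endloop
 endfacet
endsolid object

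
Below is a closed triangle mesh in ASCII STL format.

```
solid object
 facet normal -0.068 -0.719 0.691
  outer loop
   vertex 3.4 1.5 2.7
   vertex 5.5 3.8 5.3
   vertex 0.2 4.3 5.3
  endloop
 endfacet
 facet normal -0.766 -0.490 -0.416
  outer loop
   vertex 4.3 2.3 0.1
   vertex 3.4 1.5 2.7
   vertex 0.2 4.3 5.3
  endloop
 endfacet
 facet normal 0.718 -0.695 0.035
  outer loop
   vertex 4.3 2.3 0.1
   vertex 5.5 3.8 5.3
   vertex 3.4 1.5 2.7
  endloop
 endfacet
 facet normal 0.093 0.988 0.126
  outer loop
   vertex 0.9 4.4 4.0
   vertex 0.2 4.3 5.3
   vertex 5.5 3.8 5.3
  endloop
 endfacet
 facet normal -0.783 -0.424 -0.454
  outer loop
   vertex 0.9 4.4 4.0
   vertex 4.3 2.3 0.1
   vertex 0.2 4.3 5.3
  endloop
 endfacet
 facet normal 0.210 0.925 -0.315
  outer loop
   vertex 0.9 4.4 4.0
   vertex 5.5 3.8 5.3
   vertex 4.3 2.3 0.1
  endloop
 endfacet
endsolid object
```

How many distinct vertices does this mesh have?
5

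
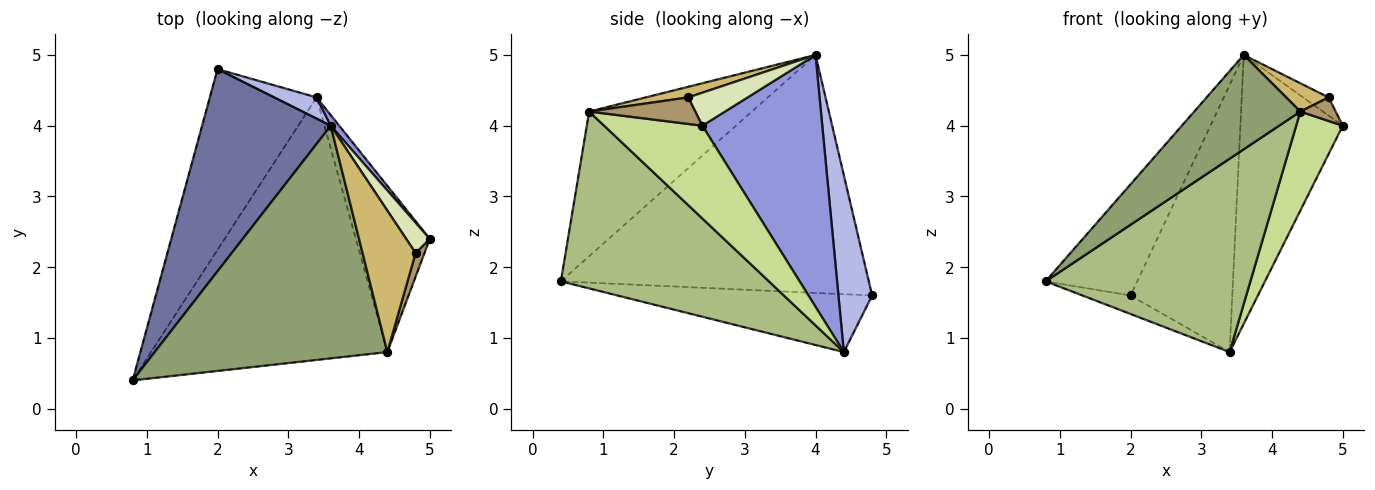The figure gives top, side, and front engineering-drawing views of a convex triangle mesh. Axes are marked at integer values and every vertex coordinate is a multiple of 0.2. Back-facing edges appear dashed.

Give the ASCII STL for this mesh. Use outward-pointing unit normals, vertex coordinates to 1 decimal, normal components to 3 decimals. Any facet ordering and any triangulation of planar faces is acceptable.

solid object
 facet normal -0.851 0.253 0.460
  outer loop
   vertex 3.6 4.0 5.0
   vertex 2.0 4.8 1.6
   vertex 0.8 0.4 1.8
  endloop
 endfacet
 facet normal -0.475 0.090 -0.876
  outer loop
   vertex 3.4 4.4 0.8
   vertex 0.8 0.4 1.8
   vertex 2.0 4.8 1.6
  endloop
 endfacet
 facet normal 0.760 0.649 0.026
  outer loop
   vertex 3.4 4.4 0.8
   vertex 3.6 4.0 5.0
   vertex 5.0 2.4 4.0
  endloop
 endfacet
 facet normal 0.313 0.947 0.075
  outer loop
   vertex 3.4 4.4 0.8
   vertex 2.0 4.8 1.6
   vertex 3.6 4.0 5.0
  endloop
 endfacet
 facet normal -0.499 -0.326 0.803
  outer loop
   vertex 4.4 0.8 4.2
   vertex 3.6 4.0 5.0
   vertex 0.8 0.4 1.8
  endloop
 endfacet
 facet normal 0.516 -0.508 -0.690
  outer loop
   vertex 4.4 0.8 4.2
   vertex 0.8 0.4 1.8
   vertex 3.4 4.4 0.8
  endloop
 endfacet
 facet normal 0.733 -0.348 -0.584
  outer loop
   vertex 4.4 0.8 4.2
   vertex 3.4 4.4 0.8
   vertex 5.0 2.4 4.0
  endloop
 endfacet
 facet normal 0.768 0.329 0.549
  outer loop
   vertex 4.8 2.2 4.4
   vertex 5.0 2.4 4.0
   vertex 3.6 4.0 5.0
  endloop
 endfacet
 facet normal 0.905 -0.302 0.302
  outer loop
   vertex 4.8 2.2 4.4
   vertex 4.4 0.8 4.2
   vertex 5.0 2.4 4.0
  endloop
 endfacet
 facet normal 0.192 -0.192 0.962
  outer loop
   vertex 4.8 2.2 4.4
   vertex 3.6 4.0 5.0
   vertex 4.4 0.8 4.2
  endloop
 endfacet
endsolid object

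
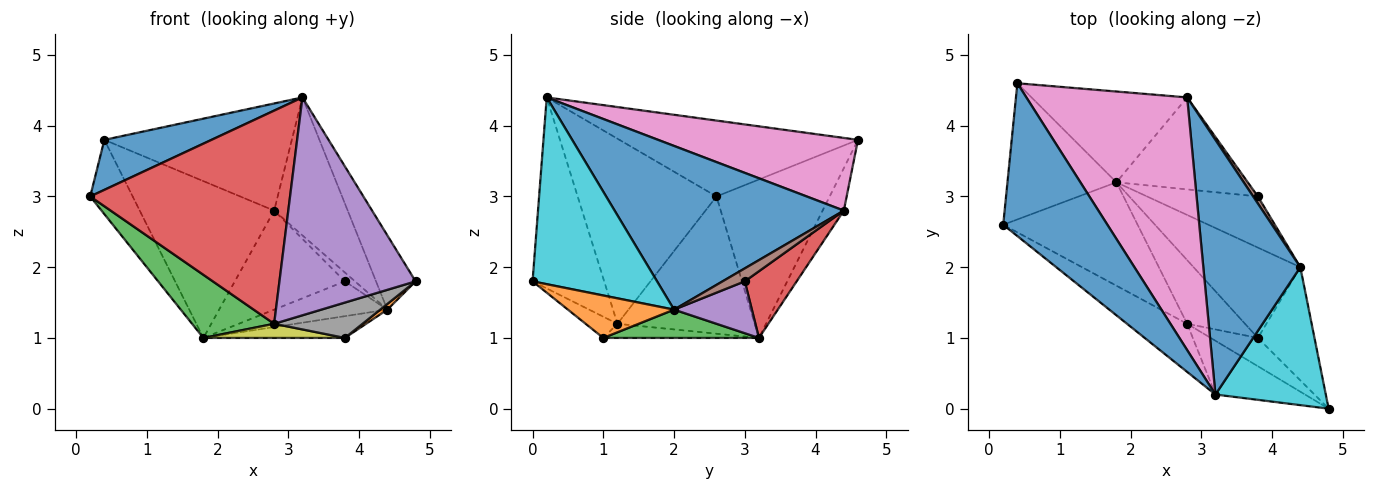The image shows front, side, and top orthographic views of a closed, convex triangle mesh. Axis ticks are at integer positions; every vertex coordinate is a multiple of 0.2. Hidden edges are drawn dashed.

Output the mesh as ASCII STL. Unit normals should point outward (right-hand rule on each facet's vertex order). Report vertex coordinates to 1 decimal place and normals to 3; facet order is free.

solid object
 facet normal -0.569 -0.256 0.781
  outer loop
   vertex 3.2 0.2 4.4
   vertex 0.4 4.6 3.8
   vertex 0.2 2.6 3.0
  endloop
 endfacet
 facet normal -0.787 0.295 -0.541
  outer loop
   vertex 1.8 3.2 1.0
   vertex 0.2 2.6 3.0
   vertex 0.4 4.6 3.8
  endloop
 endfacet
 facet normal -0.657 -0.393 -0.643
  outer loop
   vertex 2.8 1.2 1.2
   vertex 0.2 2.6 3.0
   vertex 1.8 3.2 1.0
  endloop
 endfacet
 facet normal -0.561 -0.808 -0.182
  outer loop
   vertex 2.8 1.2 1.2
   vertex 3.2 0.2 4.4
   vertex 0.2 2.6 3.0
  endloop
 endfacet
 facet normal -0.455 -0.865 -0.213
  outer loop
   vertex 2.8 1.2 1.2
   vertex 4.8 0.0 1.8
   vertex 3.2 0.2 4.4
  endloop
 endfacet
 facet normal -0.135 0.857 -0.496
  outer loop
   vertex 2.8 4.4 2.8
   vertex 1.8 3.2 1.0
   vertex 0.4 4.6 3.8
  endloop
 endfacet
 facet normal 0.384 0.360 0.850
  outer loop
   vertex 2.8 4.4 2.8
   vertex 0.4 4.6 3.8
   vertex 3.2 0.2 4.4
  endloop
 endfacet
 facet normal -0.271 -0.752 -0.601
  outer loop
   vertex 3.8 1.0 1.0
   vertex 4.8 0.0 1.8
   vertex 2.8 1.2 1.2
  endloop
 endfacet
 facet normal -0.232 -0.211 -0.950
  outer loop
   vertex 3.8 1.0 1.0
   vertex 2.8 1.2 1.2
   vertex 1.8 3.2 1.0
  endloop
 endfacet
 facet normal 0.830 0.264 0.491
  outer loop
   vertex 4.4 2.0 1.4
   vertex 3.2 0.2 4.4
   vertex 4.8 0.0 1.8
  endloop
 endfacet
 facet normal 0.829 0.266 0.491
  outer loop
   vertex 4.4 2.0 1.4
   vertex 2.8 4.4 2.8
   vertex 3.2 0.2 4.4
  endloop
 endfacet
 facet normal 0.600 -0.040 -0.799
  outer loop
   vertex 4.4 2.0 1.4
   vertex 4.8 0.0 1.8
   vertex 3.8 1.0 1.0
  endloop
 endfacet
 facet normal 0.250 0.227 -0.941
  outer loop
   vertex 4.4 2.0 1.4
   vertex 3.8 1.0 1.0
   vertex 1.8 3.2 1.0
  endloop
 endfacet
 facet normal 0.327 0.693 -0.643
  outer loop
   vertex 3.8 3.0 1.8
   vertex 1.8 3.2 1.0
   vertex 2.8 4.4 2.8
  endloop
 endfacet
 facet normal 0.361 0.525 -0.771
  outer loop
   vertex 3.8 3.0 1.8
   vertex 4.4 2.0 1.4
   vertex 1.8 3.2 1.0
  endloop
 endfacet
 facet normal 0.864 0.393 0.314
  outer loop
   vertex 3.8 3.0 1.8
   vertex 2.8 4.4 2.8
   vertex 4.4 2.0 1.4
  endloop
 endfacet
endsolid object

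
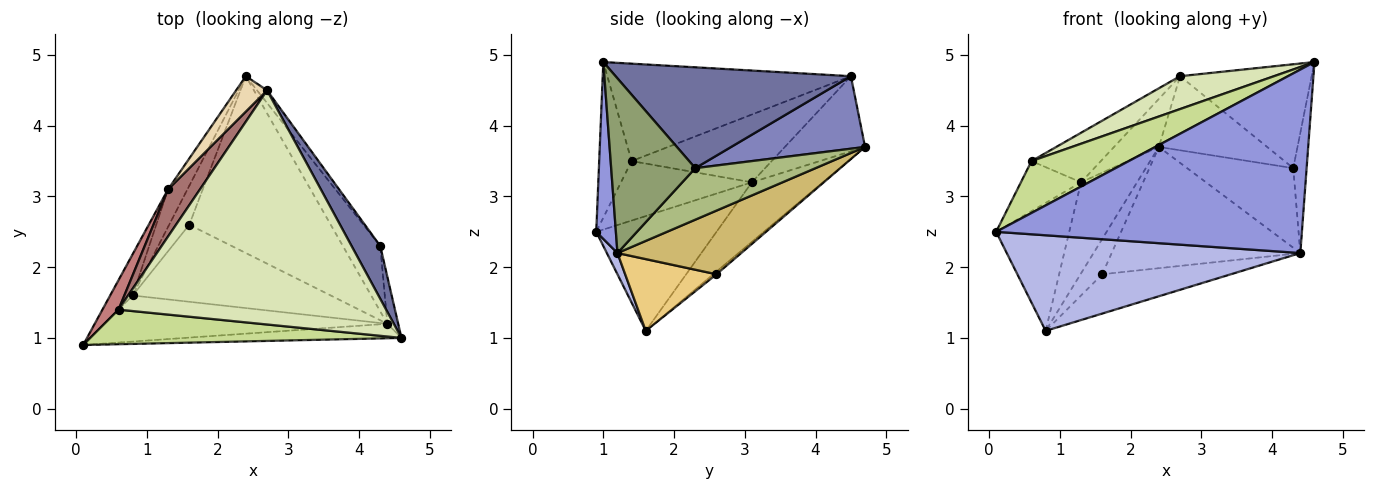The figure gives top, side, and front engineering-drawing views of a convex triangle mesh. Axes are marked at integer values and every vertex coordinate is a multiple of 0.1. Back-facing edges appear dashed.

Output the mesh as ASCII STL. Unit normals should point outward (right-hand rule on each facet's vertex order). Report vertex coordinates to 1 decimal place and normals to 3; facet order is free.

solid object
 facet normal 0.847 0.474 0.241
  outer loop
   vertex 2.7 4.5 4.7
   vertex 4.6 1.0 4.9
   vertex 4.3 2.3 3.4
  endloop
 endfacet
 facet normal 0.773 0.625 -0.107
  outer loop
   vertex 2.7 4.5 4.7
   vertex 4.3 2.3 3.4
   vertex 2.4 4.7 3.7
  endloop
 endfacet
 facet normal 0.064 -0.995 -0.078
  outer loop
   vertex 4.4 1.2 2.2
   vertex 4.6 1.0 4.9
   vertex 0.1 0.9 2.5
  endloop
 endfacet
 facet normal 0.033 -0.900 -0.434
  outer loop
   vertex 4.4 1.2 2.2
   vertex 0.1 0.9 2.5
   vertex 0.8 1.6 1.1
  endloop
 endfacet
 facet normal 0.986 0.157 -0.061
  outer loop
   vertex 4.4 1.2 2.2
   vertex 4.3 2.3 3.4
   vertex 4.6 1.0 4.9
  endloop
 endfacet
 facet normal 0.659 0.581 -0.478
  outer loop
   vertex 4.4 1.2 2.2
   vertex 2.4 4.7 3.7
   vertex 4.3 2.3 3.4
  endloop
 endfacet
 facet normal -0.267 -0.802 0.535
  outer loop
   vertex 0.6 1.4 3.5
   vertex 0.1 0.9 2.5
   vertex 4.6 1.0 4.9
  endloop
 endfacet
 facet normal -0.339 -0.131 0.932
  outer loop
   vertex 0.6 1.4 3.5
   vertex 4.6 1.0 4.9
   vertex 2.7 4.5 4.7
  endloop
 endfacet
 facet normal -0.100 0.669 -0.736
  outer loop
   vertex 1.6 2.6 1.9
   vertex 0.8 1.6 1.1
   vertex 2.4 4.7 3.7
  endloop
 endfacet
 facet normal 0.348 0.530 -0.773
  outer loop
   vertex 1.6 2.6 1.9
   vertex 2.4 4.7 3.7
   vertex 4.4 1.2 2.2
  endloop
 endfacet
 facet normal 0.307 0.433 -0.848
  outer loop
   vertex 1.6 2.6 1.9
   vertex 4.4 1.2 2.2
   vertex 0.8 1.6 1.1
  endloop
 endfacet
 facet normal -0.821 0.459 0.338
  outer loop
   vertex 1.3 3.1 3.2
   vertex 2.7 4.5 4.7
   vertex 2.4 4.7 3.7
  endloop
 endfacet
 facet normal -0.826 0.409 0.389
  outer loop
   vertex 1.3 3.1 3.2
   vertex 0.6 1.4 3.5
   vertex 2.7 4.5 4.7
  endloop
 endfacet
 facet normal -0.882 0.405 0.239
  outer loop
   vertex 1.3 3.1 3.2
   vertex 0.1 0.9 2.5
   vertex 0.6 1.4 3.5
  endloop
 endfacet
 facet normal -0.843 0.512 -0.165
  outer loop
   vertex 1.3 3.1 3.2
   vertex 0.8 1.6 1.1
   vertex 0.1 0.9 2.5
  endloop
 endfacet
 facet normal -0.761 0.600 -0.248
  outer loop
   vertex 1.3 3.1 3.2
   vertex 2.4 4.7 3.7
   vertex 0.8 1.6 1.1
  endloop
 endfacet
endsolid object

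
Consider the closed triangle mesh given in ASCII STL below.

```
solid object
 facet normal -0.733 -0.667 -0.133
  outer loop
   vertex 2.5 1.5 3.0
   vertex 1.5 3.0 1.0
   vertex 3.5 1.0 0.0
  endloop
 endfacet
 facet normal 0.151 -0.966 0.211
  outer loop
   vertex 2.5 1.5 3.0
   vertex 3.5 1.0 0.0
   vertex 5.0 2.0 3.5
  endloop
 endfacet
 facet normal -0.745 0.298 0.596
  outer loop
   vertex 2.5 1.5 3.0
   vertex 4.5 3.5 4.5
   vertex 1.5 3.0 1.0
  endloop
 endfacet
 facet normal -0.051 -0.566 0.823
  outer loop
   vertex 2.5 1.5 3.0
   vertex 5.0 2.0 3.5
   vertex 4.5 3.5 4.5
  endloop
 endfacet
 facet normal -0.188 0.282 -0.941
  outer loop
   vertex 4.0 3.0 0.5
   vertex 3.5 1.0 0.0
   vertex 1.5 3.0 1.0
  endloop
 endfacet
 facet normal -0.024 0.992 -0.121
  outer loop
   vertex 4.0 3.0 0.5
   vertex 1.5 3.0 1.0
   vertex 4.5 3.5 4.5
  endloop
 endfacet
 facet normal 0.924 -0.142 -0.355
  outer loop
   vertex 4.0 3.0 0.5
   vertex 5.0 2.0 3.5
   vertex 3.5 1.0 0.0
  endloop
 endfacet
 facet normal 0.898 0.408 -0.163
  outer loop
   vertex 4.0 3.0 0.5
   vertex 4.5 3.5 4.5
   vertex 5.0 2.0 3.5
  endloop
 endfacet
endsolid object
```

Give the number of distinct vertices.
6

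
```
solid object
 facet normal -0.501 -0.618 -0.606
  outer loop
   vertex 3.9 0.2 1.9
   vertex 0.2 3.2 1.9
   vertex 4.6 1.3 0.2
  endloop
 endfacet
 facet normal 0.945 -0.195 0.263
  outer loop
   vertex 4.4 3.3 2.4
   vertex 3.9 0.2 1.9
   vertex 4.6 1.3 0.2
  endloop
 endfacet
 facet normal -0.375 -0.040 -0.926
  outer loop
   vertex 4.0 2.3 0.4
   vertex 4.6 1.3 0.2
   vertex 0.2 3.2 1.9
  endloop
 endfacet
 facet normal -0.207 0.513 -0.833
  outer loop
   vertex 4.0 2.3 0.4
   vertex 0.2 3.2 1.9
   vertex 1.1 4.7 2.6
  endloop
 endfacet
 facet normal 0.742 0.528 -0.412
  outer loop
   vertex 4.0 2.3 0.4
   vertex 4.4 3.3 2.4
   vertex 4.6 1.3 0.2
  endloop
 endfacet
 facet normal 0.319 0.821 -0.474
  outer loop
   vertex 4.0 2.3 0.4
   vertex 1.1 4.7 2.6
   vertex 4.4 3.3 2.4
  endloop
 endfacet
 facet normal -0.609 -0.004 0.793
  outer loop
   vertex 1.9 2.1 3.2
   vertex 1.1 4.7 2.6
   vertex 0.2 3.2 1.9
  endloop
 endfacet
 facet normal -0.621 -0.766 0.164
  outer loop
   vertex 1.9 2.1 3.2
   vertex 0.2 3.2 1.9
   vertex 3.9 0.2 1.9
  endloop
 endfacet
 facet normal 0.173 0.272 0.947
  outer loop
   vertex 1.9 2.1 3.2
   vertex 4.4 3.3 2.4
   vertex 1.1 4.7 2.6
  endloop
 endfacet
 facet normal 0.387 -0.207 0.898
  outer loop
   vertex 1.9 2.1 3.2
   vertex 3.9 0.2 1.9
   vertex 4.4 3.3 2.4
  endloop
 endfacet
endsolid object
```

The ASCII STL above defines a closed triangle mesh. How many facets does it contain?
10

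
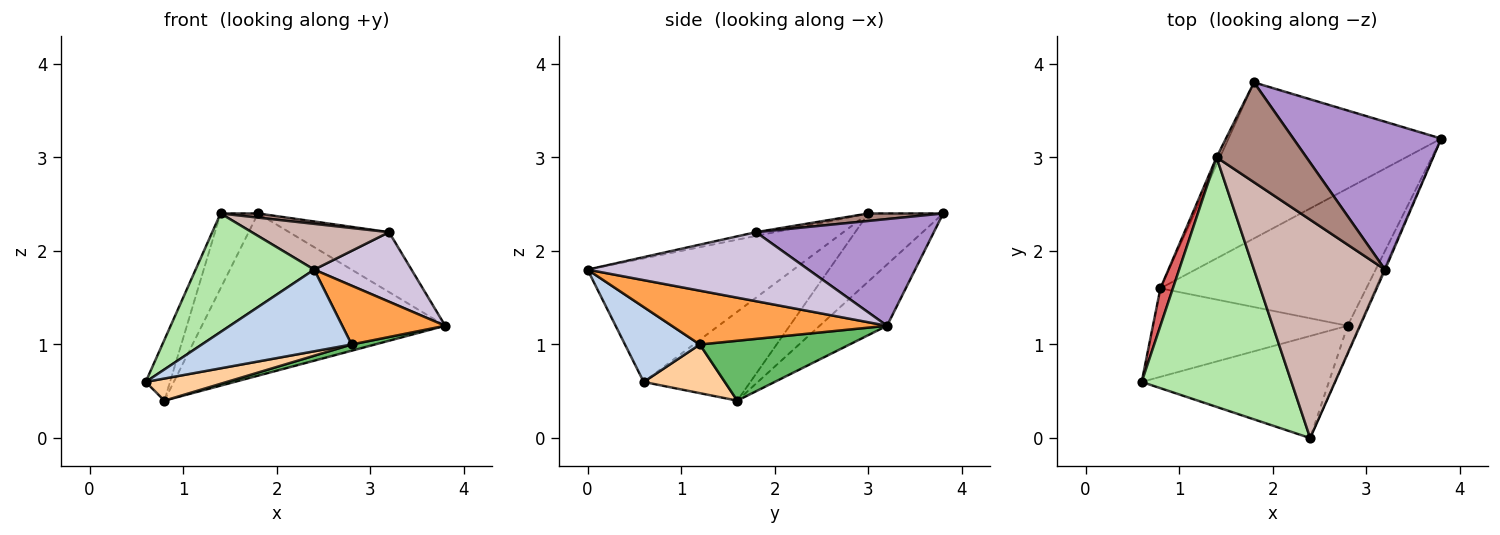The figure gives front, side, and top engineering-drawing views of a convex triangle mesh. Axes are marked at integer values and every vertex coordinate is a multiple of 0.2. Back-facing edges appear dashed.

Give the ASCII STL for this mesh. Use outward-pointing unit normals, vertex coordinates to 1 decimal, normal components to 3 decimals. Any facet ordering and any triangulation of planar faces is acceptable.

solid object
 facet normal -0.196 0.707 -0.680
  outer loop
   vertex 0.8 1.6 0.4
   vertex 1.8 3.8 2.4
   vertex 3.8 3.2 1.2
  endloop
 endfacet
 facet normal 0.298 -0.596 -0.745
  outer loop
   vertex 2.8 1.2 1.0
   vertex 2.4 0.0 1.8
   vertex 0.6 0.6 0.6
  endloop
 endfacet
 facet normal 0.885 -0.423 -0.192
  outer loop
   vertex 2.8 1.2 1.0
   vertex 3.8 3.2 1.2
   vertex 2.4 0.0 1.8
  endloop
 endfacet
 facet normal 0.236 -0.236 -0.943
  outer loop
   vertex 2.8 1.2 1.0
   vertex 0.6 0.6 0.6
   vertex 0.8 1.6 0.4
  endloop
 endfacet
 facet normal 0.279 -0.044 -0.959
  outer loop
   vertex 2.8 1.2 1.0
   vertex 0.8 1.6 0.4
   vertex 3.8 3.2 1.2
  endloop
 endfacet
 facet normal -0.598 -0.344 0.724
  outer loop
   vertex 1.4 3.0 2.4
   vertex 0.6 0.6 0.6
   vertex 2.4 0.0 1.8
  endloop
 endfacet
 facet normal -0.966 0.220 0.136
  outer loop
   vertex 1.4 3.0 2.4
   vertex 0.8 1.6 0.4
   vertex 0.6 0.6 0.6
  endloop
 endfacet
 facet normal -0.894 0.447 -0.045
  outer loop
   vertex 1.4 3.0 2.4
   vertex 1.8 3.8 2.4
   vertex 0.8 1.6 0.4
  endloop
 endfacet
 facet normal 0.556 0.312 0.770
  outer loop
   vertex 3.2 1.8 2.2
   vertex 3.8 3.2 1.2
   vertex 1.8 3.8 2.4
  endloop
 endfacet
 facet normal 0.915 -0.403 -0.016
  outer loop
   vertex 3.2 1.8 2.2
   vertex 2.4 0.0 1.8
   vertex 3.8 3.2 1.2
  endloop
 endfacet
 facet normal 0.083 -0.041 0.996
  outer loop
   vertex 3.2 1.8 2.2
   vertex 1.8 3.8 2.4
   vertex 1.4 3.0 2.4
  endloop
 endfacet
 facet normal -0.028 -0.205 0.978
  outer loop
   vertex 3.2 1.8 2.2
   vertex 1.4 3.0 2.4
   vertex 2.4 0.0 1.8
  endloop
 endfacet
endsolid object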